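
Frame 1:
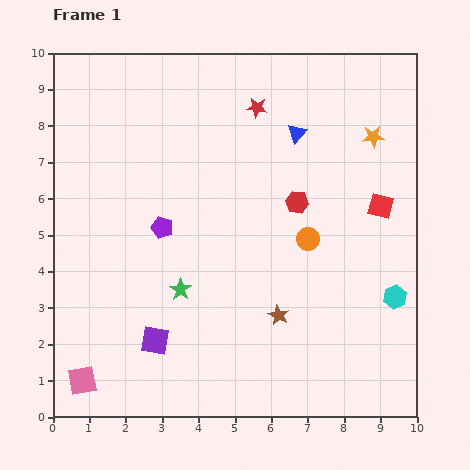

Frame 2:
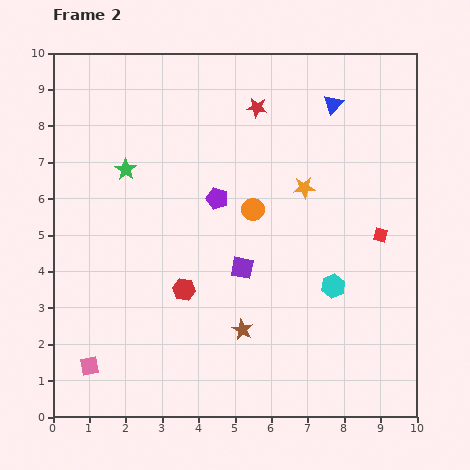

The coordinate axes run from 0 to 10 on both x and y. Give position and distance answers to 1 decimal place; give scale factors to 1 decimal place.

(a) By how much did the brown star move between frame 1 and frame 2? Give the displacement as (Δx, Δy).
(-1.0, -0.4)

The brown star was at (6.2, 2.8) in frame 1 and (5.2, 2.4) in frame 2.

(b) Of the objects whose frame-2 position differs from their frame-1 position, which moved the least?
the pink square

(moved 0.4)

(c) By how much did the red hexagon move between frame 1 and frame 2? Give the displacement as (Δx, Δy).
(-3.1, -2.4)

The red hexagon was at (6.7, 5.9) in frame 1 and (3.6, 3.5) in frame 2.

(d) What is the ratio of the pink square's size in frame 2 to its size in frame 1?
0.7×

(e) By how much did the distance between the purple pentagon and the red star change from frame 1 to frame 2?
-1.5

Distance in frame 1: 4.2. Distance in frame 2: 2.7.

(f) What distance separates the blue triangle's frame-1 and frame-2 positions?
1.3

The blue triangle moved from (6.7, 7.8) to (7.7, 8.6), a distance of √(1.0² + 0.8²) ≈ 1.3.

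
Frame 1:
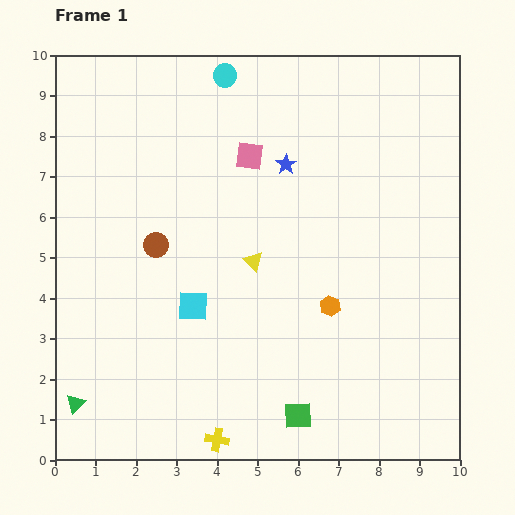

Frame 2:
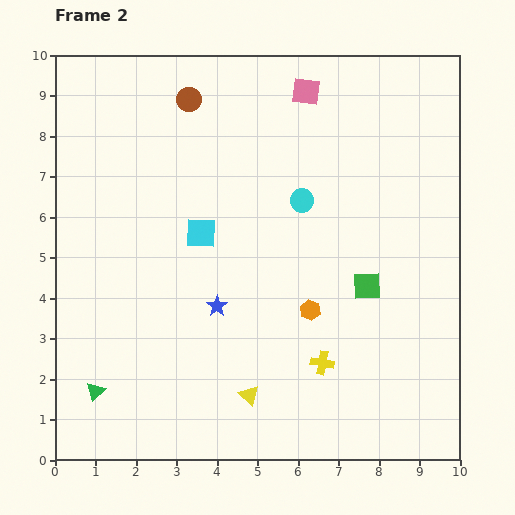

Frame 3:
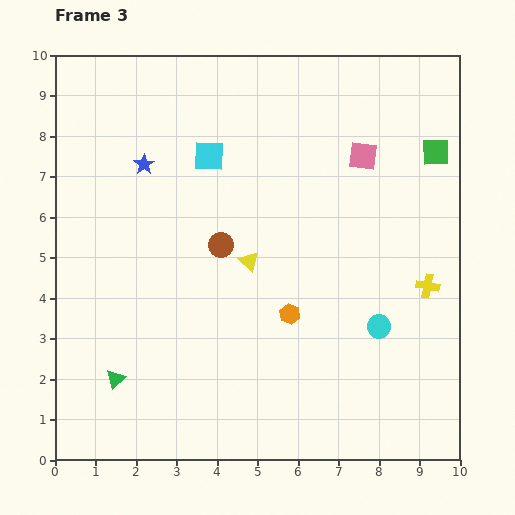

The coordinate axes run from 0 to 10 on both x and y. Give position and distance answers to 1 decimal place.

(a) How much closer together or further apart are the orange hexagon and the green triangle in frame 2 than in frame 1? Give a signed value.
-1.0

Distance in frame 1: 6.7. Distance in frame 2: 5.7.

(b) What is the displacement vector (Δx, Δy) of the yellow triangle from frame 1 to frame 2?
(-0.1, -3.3)

The yellow triangle was at (4.9, 4.9) in frame 1 and (4.8, 1.6) in frame 2.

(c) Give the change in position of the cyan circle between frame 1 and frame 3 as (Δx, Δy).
(3.8, -6.2)

The cyan circle was at (4.2, 9.5) in frame 1 and (8.0, 3.3) in frame 3.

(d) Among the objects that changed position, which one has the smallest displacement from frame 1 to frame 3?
the yellow triangle

(moved 0.1)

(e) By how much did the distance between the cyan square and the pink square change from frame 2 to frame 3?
-0.6

Distance in frame 2: 4.4. Distance in frame 3: 3.8.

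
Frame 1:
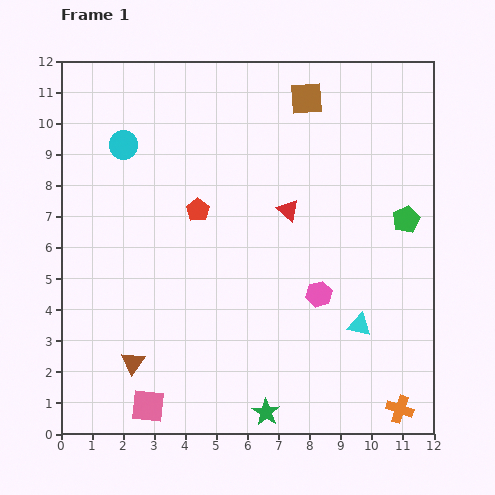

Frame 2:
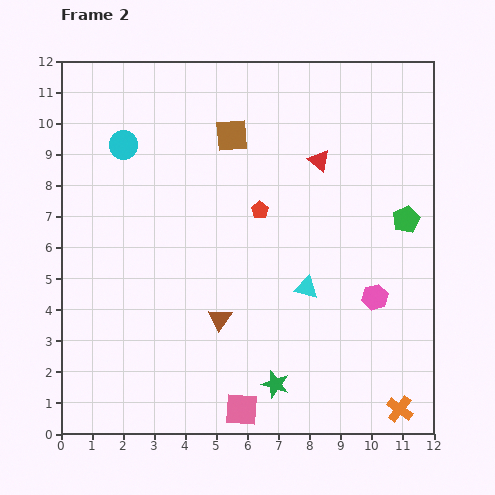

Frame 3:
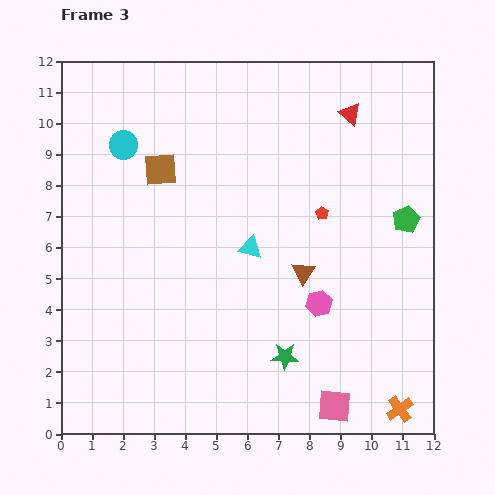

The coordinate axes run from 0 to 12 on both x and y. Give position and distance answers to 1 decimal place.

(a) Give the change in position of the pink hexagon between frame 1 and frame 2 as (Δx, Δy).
(1.8, -0.1)

The pink hexagon was at (8.3, 4.5) in frame 1 and (10.1, 4.4) in frame 2.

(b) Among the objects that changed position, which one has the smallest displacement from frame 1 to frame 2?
the green star

(moved 0.9)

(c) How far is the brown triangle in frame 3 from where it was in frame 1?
6.2

The brown triangle moved from (2.3, 2.3) to (7.8, 5.2), a distance of √(5.5² + 2.9²) ≈ 6.2.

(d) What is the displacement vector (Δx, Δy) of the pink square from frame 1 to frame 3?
(6.0, 0.0)

The pink square was at (2.8, 0.9) in frame 1 and (8.8, 0.9) in frame 3.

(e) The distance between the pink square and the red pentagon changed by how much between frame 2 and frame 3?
-0.2

Distance in frame 2: 6.4. Distance in frame 3: 6.2.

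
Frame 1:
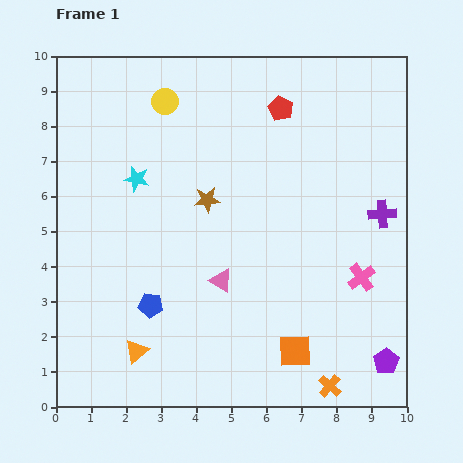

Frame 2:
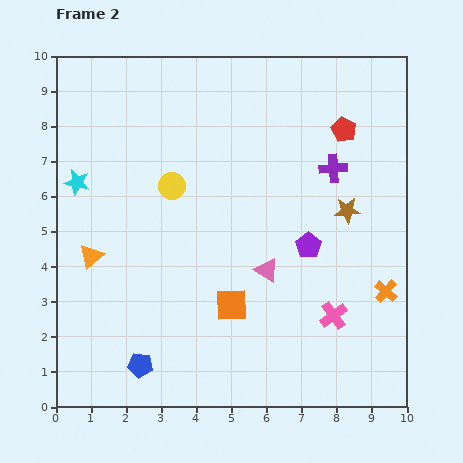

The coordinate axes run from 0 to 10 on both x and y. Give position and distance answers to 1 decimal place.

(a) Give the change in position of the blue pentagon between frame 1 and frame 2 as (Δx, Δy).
(-0.3, -1.7)

The blue pentagon was at (2.7, 2.9) in frame 1 and (2.4, 1.2) in frame 2.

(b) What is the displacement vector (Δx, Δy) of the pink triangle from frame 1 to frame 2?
(1.3, 0.3)

The pink triangle was at (4.7, 3.6) in frame 1 and (6.0, 3.9) in frame 2.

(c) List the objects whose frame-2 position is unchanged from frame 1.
none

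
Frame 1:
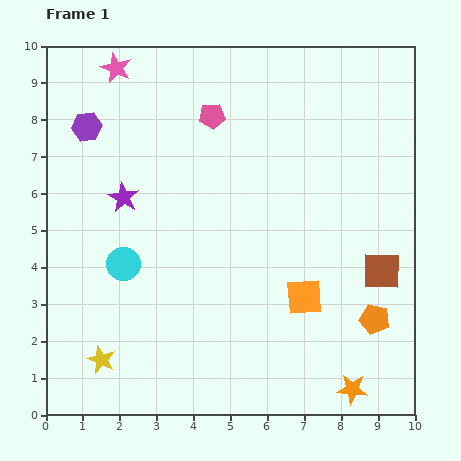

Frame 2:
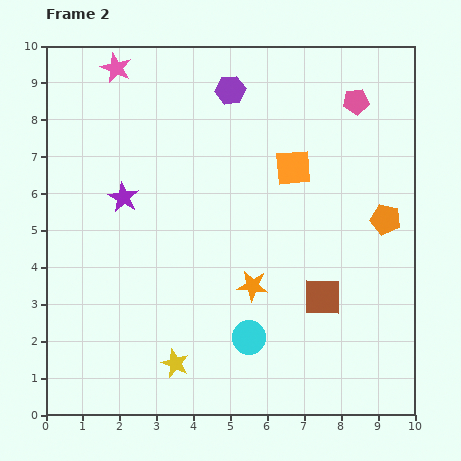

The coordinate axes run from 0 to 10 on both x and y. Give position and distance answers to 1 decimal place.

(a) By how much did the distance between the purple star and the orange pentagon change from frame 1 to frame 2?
-0.5

Distance in frame 1: 7.6. Distance in frame 2: 7.1.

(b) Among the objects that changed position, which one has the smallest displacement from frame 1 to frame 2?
the brown square

(moved 1.7)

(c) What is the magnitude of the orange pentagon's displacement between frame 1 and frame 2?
2.7

The orange pentagon moved from (8.9, 2.6) to (9.2, 5.3), a distance of √(0.3² + 2.7²) ≈ 2.7.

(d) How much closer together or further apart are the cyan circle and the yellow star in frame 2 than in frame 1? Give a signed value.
-0.6

Distance in frame 1: 2.7. Distance in frame 2: 2.1.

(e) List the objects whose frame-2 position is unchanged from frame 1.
the pink star, the purple star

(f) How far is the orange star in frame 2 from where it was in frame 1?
3.9

The orange star moved from (8.3, 0.7) to (5.6, 3.5), a distance of √(2.7² + 2.8²) ≈ 3.9.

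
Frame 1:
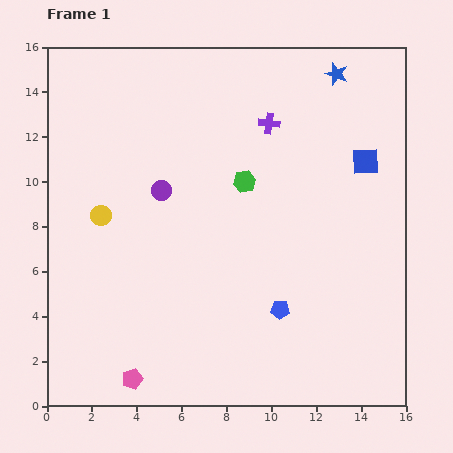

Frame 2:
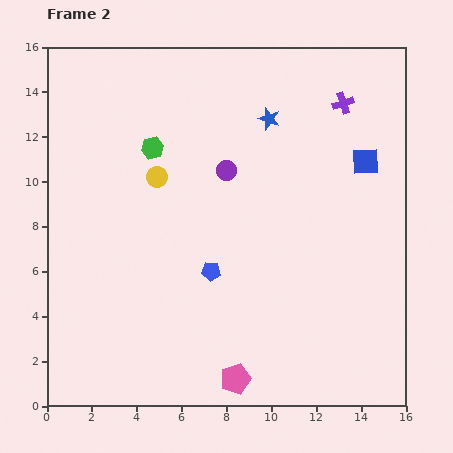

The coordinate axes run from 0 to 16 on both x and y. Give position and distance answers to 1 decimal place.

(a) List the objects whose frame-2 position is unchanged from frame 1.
the blue square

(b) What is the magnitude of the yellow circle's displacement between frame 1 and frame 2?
3.0

The yellow circle moved from (2.4, 8.5) to (4.9, 10.2), a distance of √(2.5² + 1.7²) ≈ 3.0.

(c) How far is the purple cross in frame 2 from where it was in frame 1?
3.4

The purple cross moved from (9.9, 12.6) to (13.2, 13.5), a distance of √(3.3² + 0.9²) ≈ 3.4.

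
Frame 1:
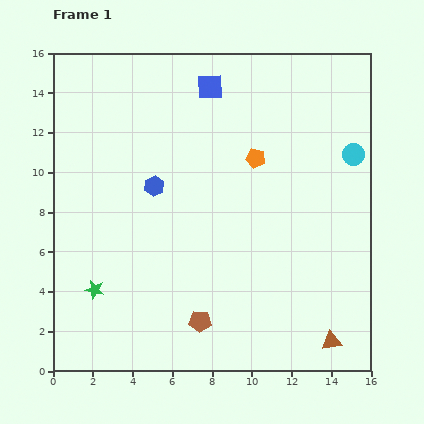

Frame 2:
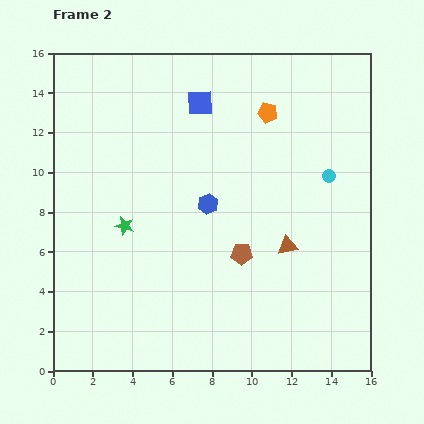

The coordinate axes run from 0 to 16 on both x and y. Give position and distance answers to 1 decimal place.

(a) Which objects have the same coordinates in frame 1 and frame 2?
none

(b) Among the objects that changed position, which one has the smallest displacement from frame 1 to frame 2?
the blue square

(moved 0.9)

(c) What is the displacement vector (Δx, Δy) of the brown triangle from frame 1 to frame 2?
(-2.2, 4.8)

The brown triangle was at (14.0, 1.5) in frame 1 and (11.8, 6.3) in frame 2.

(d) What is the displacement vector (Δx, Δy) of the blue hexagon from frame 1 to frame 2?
(2.7, -0.9)

The blue hexagon was at (5.1, 9.3) in frame 1 and (7.8, 8.4) in frame 2.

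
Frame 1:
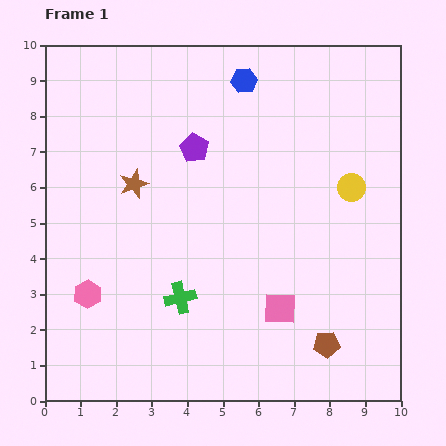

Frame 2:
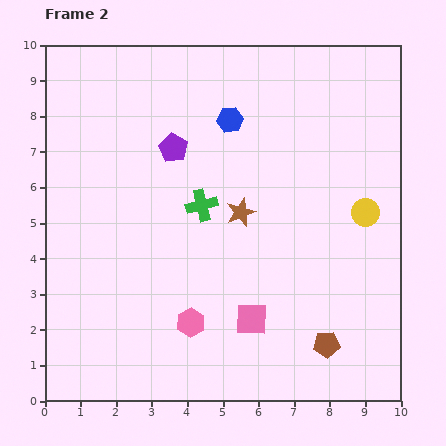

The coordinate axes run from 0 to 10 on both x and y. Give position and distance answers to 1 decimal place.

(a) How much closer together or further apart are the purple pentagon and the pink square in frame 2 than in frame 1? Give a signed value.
+0.2

Distance in frame 1: 5.1. Distance in frame 2: 5.3.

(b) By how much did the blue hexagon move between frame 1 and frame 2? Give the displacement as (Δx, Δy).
(-0.4, -1.1)

The blue hexagon was at (5.6, 9.0) in frame 1 and (5.2, 7.9) in frame 2.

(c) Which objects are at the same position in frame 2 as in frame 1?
the brown pentagon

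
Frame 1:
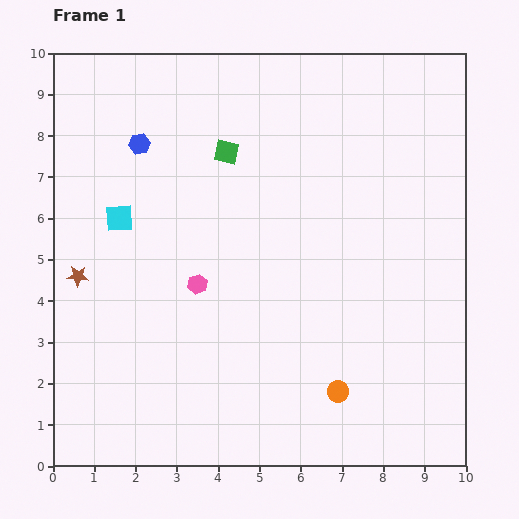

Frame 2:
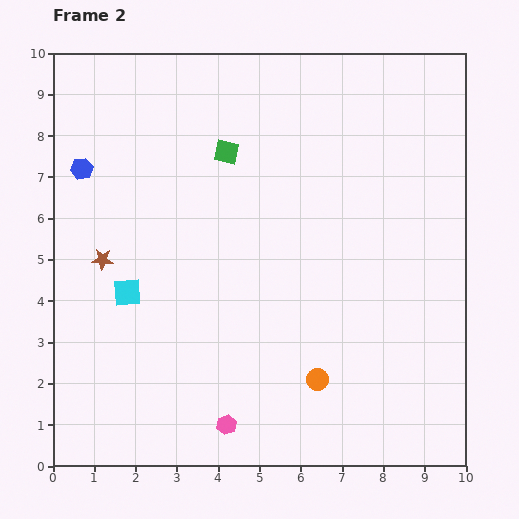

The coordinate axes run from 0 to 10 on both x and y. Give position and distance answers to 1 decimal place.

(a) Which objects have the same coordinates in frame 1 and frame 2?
the green square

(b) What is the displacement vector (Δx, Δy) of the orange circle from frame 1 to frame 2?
(-0.5, 0.3)

The orange circle was at (6.9, 1.8) in frame 1 and (6.4, 2.1) in frame 2.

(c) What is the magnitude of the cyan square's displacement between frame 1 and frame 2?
1.8

The cyan square moved from (1.6, 6.0) to (1.8, 4.2), a distance of √(0.2² + 1.8²) ≈ 1.8.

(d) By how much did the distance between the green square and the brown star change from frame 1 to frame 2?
-0.7

Distance in frame 1: 4.7. Distance in frame 2: 4.0.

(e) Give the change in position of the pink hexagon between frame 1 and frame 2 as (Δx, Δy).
(0.7, -3.4)

The pink hexagon was at (3.5, 4.4) in frame 1 and (4.2, 1.0) in frame 2.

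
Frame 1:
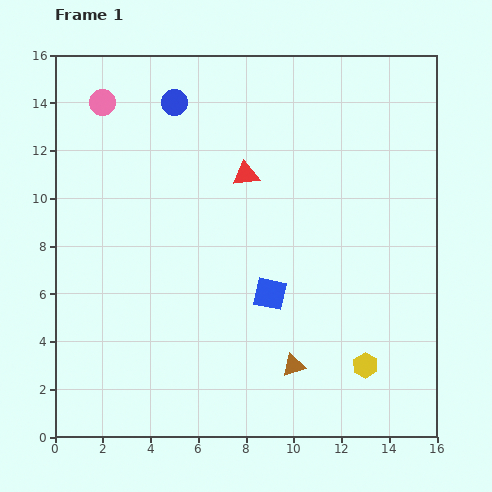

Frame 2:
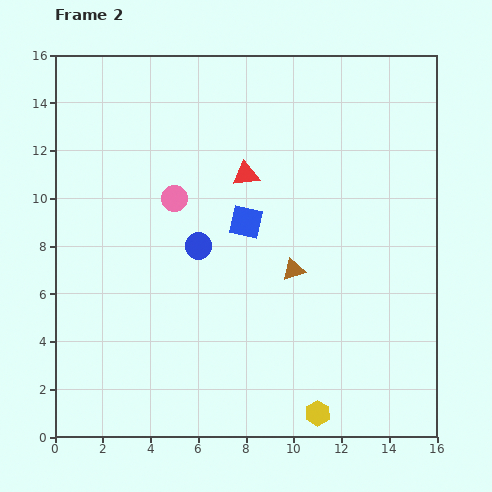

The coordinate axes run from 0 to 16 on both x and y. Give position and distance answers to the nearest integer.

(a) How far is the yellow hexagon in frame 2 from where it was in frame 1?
3

The yellow hexagon moved from (13, 3) to (11, 1), a distance of √(2² + 2²) ≈ 3.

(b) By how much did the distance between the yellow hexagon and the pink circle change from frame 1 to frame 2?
-5

Distance in frame 1: 16. Distance in frame 2: 11.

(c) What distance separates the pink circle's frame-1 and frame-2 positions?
5

The pink circle moved from (2, 14) to (5, 10), a distance of √(3² + 4²) ≈ 5.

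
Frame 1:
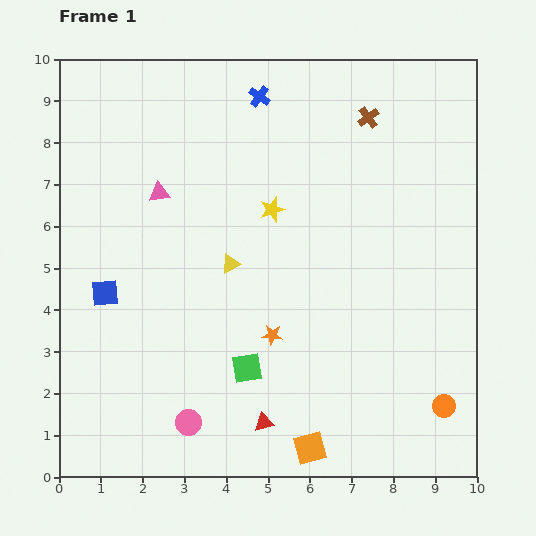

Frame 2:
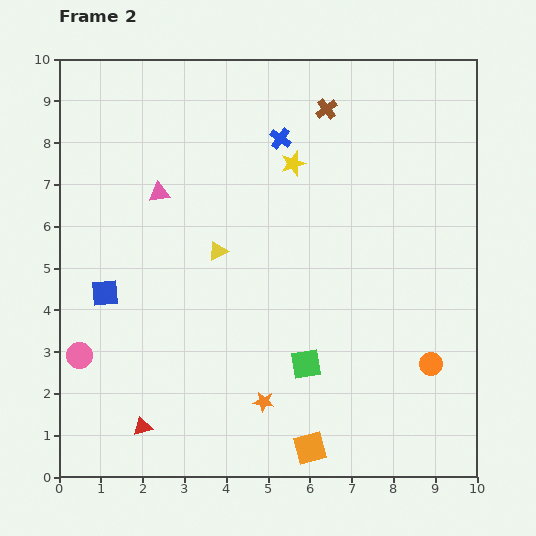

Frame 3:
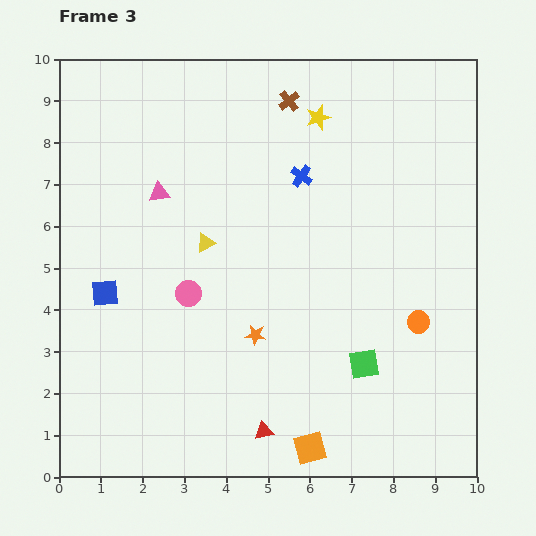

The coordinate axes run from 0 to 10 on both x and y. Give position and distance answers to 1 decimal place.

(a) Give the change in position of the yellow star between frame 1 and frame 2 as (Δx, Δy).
(0.5, 1.1)

The yellow star was at (5.1, 6.4) in frame 1 and (5.6, 7.5) in frame 2.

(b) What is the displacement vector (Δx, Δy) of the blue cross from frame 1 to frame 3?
(1.0, -1.9)

The blue cross was at (4.8, 9.1) in frame 1 and (5.8, 7.2) in frame 3.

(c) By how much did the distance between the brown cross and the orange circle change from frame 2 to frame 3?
-0.5

Distance in frame 2: 6.6. Distance in frame 3: 6.1.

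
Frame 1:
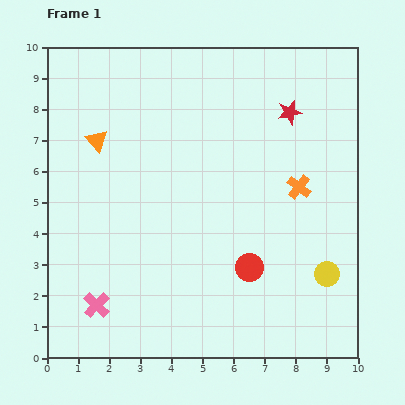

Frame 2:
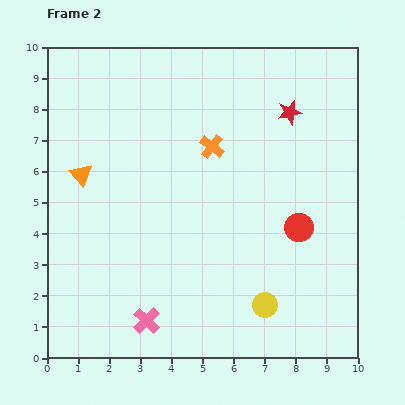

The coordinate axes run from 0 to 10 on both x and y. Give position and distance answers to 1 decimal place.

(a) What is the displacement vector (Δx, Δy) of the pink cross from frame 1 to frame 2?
(1.6, -0.5)

The pink cross was at (1.6, 1.7) in frame 1 and (3.2, 1.2) in frame 2.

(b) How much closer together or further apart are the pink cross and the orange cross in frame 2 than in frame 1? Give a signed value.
-1.5

Distance in frame 1: 7.5. Distance in frame 2: 6.0.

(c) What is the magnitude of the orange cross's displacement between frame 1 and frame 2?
3.1

The orange cross moved from (8.1, 5.5) to (5.3, 6.8), a distance of √(2.8² + 1.3²) ≈ 3.1.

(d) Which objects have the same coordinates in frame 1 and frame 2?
the red star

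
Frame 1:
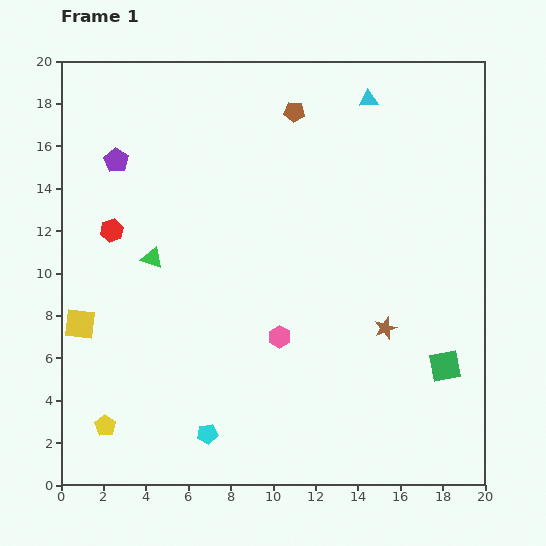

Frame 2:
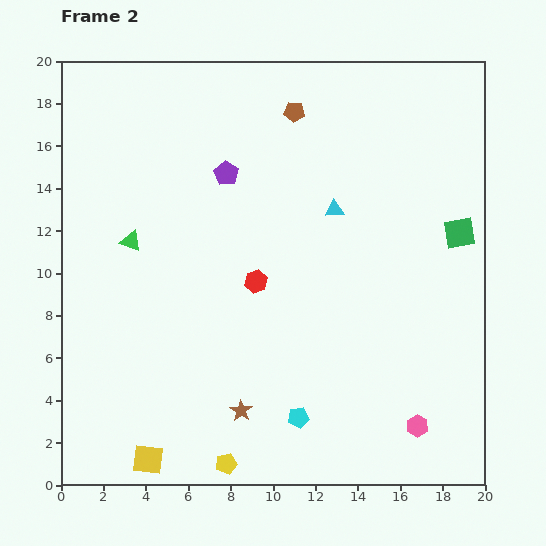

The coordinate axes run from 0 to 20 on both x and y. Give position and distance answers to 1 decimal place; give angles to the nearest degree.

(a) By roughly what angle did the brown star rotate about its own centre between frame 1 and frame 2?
18° counter-clockwise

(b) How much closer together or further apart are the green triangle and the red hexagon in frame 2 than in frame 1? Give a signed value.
+3.9

Distance in frame 1: 2.3. Distance in frame 2: 6.2.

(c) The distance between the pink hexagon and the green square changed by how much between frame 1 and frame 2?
+1.4

Distance in frame 1: 7.9. Distance in frame 2: 9.3.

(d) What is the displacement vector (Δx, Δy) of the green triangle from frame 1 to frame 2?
(-1.0, 0.8)

The green triangle was at (4.3, 10.7) in frame 1 and (3.3, 11.5) in frame 2.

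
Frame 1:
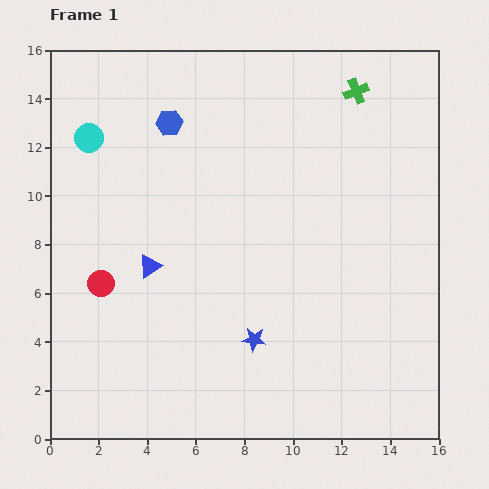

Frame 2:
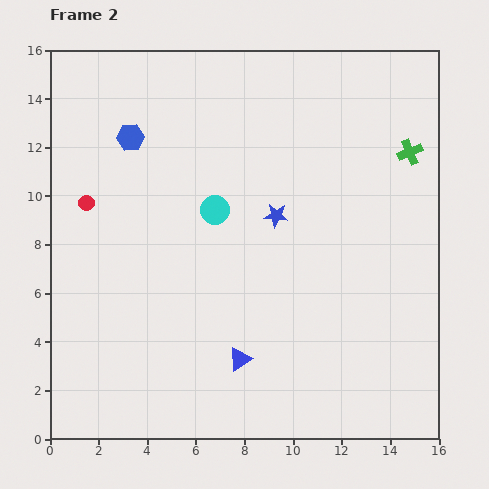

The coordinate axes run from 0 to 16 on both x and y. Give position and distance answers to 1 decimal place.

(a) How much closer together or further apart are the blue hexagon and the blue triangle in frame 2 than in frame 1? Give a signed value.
+4.2

Distance in frame 1: 6.0. Distance in frame 2: 10.2.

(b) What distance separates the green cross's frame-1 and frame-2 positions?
3.3

The green cross moved from (12.6, 14.3) to (14.8, 11.8), a distance of √(2.2² + 2.5²) ≈ 3.3.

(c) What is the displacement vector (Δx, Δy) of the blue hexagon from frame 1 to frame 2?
(-1.6, -0.6)

The blue hexagon was at (4.9, 13.0) in frame 1 and (3.3, 12.4) in frame 2.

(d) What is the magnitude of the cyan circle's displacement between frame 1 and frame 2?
6.0

The cyan circle moved from (1.6, 12.4) to (6.8, 9.4), a distance of √(5.2² + 3.0²) ≈ 6.0.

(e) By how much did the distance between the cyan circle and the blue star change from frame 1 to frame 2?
-8.2

Distance in frame 1: 10.7. Distance in frame 2: 2.5.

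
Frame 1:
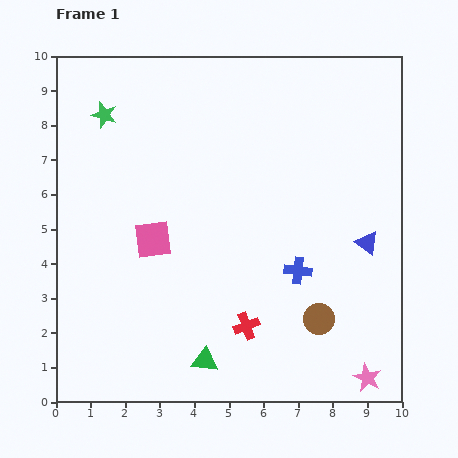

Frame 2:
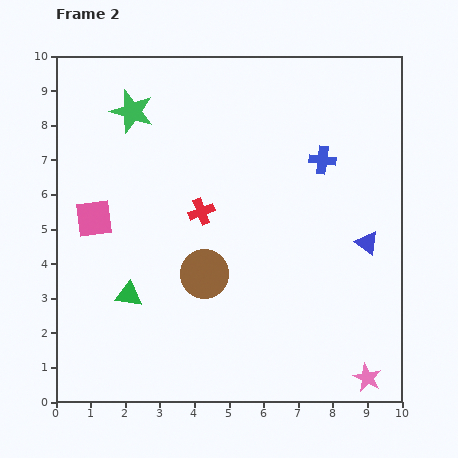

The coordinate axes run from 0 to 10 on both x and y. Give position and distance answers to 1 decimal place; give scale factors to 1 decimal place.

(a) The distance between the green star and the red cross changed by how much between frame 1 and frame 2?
-3.8

Distance in frame 1: 7.3. Distance in frame 2: 3.5.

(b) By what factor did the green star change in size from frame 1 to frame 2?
1.7×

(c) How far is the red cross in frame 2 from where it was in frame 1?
3.5

The red cross moved from (5.5, 2.2) to (4.2, 5.5), a distance of √(1.3² + 3.3²) ≈ 3.5.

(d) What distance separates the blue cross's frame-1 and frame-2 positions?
3.3

The blue cross moved from (7.0, 3.8) to (7.7, 7.0), a distance of √(0.7² + 3.2²) ≈ 3.3.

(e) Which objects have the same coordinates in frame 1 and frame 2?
the blue triangle, the pink star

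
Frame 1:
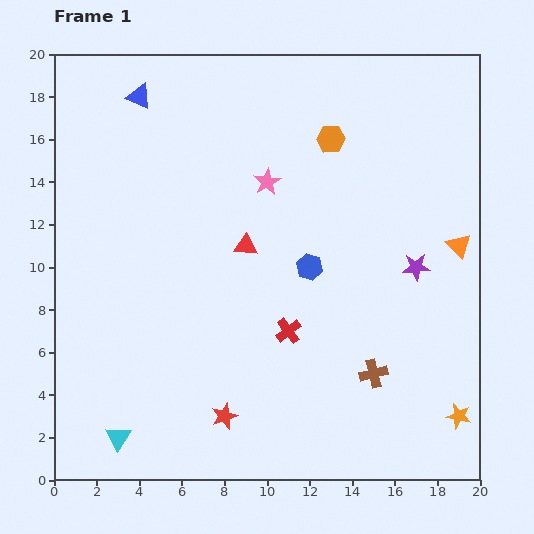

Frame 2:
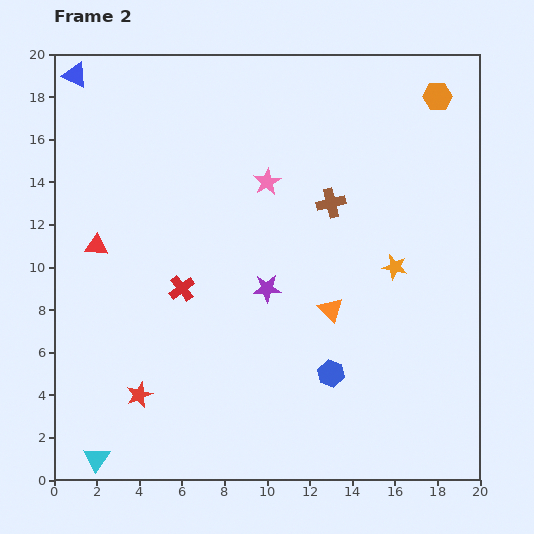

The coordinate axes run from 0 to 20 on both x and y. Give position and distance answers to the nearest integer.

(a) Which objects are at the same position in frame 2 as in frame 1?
the pink star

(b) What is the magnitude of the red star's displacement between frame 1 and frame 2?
4

The red star moved from (8, 3) to (4, 4), a distance of √(4² + 1²) ≈ 4.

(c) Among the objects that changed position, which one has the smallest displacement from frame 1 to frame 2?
the cyan triangle

(moved 1)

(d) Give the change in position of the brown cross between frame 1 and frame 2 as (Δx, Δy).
(-2, 8)

The brown cross was at (15, 5) in frame 1 and (13, 13) in frame 2.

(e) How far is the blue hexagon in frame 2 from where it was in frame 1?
5

The blue hexagon moved from (12, 10) to (13, 5), a distance of √(1² + 5²) ≈ 5.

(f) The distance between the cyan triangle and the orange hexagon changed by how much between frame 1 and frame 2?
+6

Distance in frame 1: 17. Distance in frame 2: 23.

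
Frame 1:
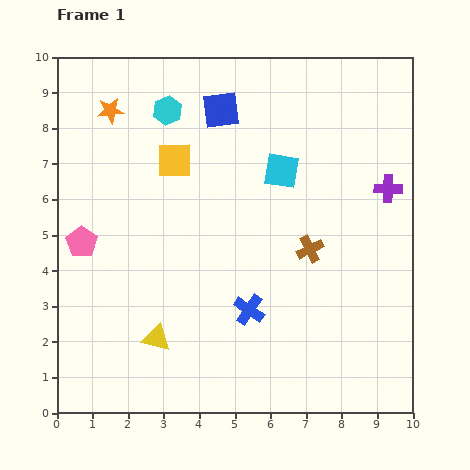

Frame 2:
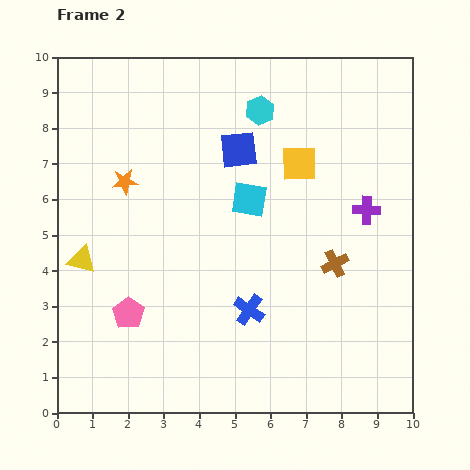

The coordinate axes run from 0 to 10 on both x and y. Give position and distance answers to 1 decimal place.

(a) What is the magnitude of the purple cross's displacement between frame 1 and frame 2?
0.8

The purple cross moved from (9.3, 6.3) to (8.7, 5.7), a distance of √(0.6² + 0.6²) ≈ 0.8.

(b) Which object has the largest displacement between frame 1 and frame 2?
the yellow square

(moved 3.5; next 3.0)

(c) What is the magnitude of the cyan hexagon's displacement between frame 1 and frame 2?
2.6

The cyan hexagon moved from (3.1, 8.5) to (5.7, 8.5), a distance of √(2.6² + 0.0²) ≈ 2.6.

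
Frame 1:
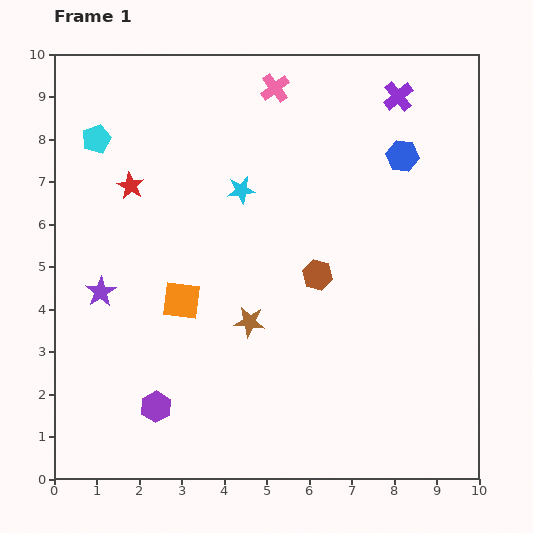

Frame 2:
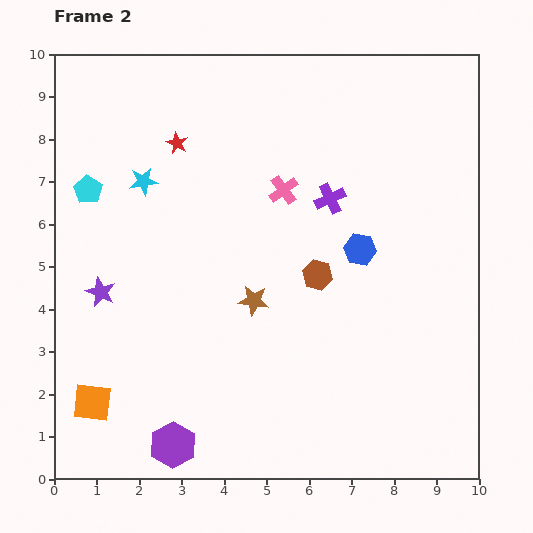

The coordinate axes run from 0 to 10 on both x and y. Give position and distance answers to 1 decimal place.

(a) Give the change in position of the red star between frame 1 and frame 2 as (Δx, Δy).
(1.1, 1.0)

The red star was at (1.8, 6.9) in frame 1 and (2.9, 7.9) in frame 2.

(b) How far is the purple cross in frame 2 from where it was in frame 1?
2.9

The purple cross moved from (8.1, 9.0) to (6.5, 6.6), a distance of √(1.6² + 2.4²) ≈ 2.9.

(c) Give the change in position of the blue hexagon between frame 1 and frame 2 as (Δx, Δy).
(-1.0, -2.2)

The blue hexagon was at (8.2, 7.6) in frame 1 and (7.2, 5.4) in frame 2.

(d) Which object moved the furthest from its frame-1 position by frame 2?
the orange square

(moved 3.2; next 2.9)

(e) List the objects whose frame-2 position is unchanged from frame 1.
the brown hexagon, the purple star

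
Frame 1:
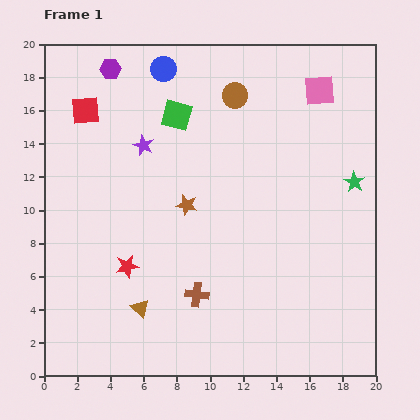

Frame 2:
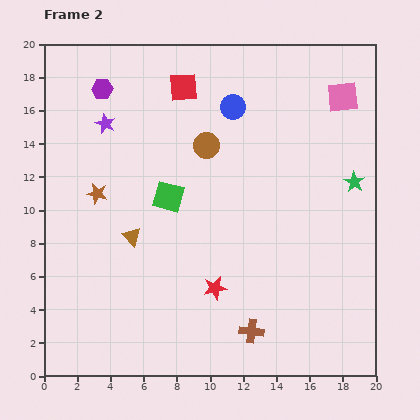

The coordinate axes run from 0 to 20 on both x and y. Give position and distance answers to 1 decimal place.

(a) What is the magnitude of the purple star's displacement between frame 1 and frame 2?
2.6

The purple star moved from (6.0, 13.9) to (3.7, 15.2), a distance of √(2.3² + 1.3²) ≈ 2.6.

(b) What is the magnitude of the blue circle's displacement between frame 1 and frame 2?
4.8

The blue circle moved from (7.2, 18.5) to (11.4, 16.2), a distance of √(4.2² + 2.3²) ≈ 4.8.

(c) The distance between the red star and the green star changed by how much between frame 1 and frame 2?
-4.0

Distance in frame 1: 14.6. Distance in frame 2: 10.6.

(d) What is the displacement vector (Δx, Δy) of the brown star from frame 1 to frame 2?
(-5.4, 0.7)

The brown star was at (8.6, 10.3) in frame 1 and (3.2, 11.0) in frame 2.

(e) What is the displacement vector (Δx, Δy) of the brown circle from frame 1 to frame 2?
(-1.7, -3.0)

The brown circle was at (11.5, 16.9) in frame 1 and (9.8, 13.9) in frame 2.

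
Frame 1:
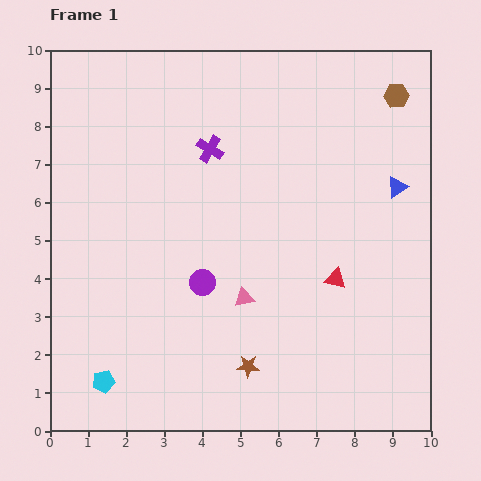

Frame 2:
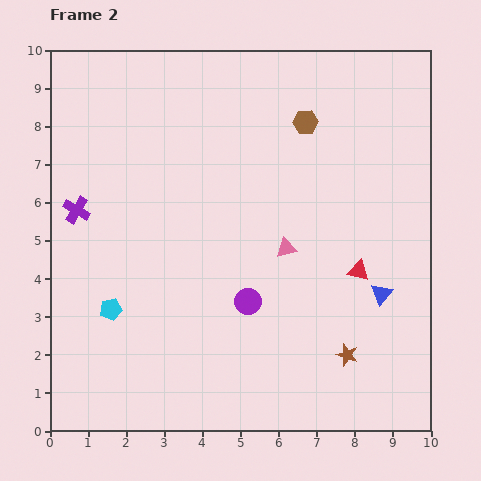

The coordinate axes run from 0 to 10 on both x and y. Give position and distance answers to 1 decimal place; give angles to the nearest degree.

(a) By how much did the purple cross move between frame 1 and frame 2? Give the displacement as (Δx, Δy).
(-3.5, -1.6)

The purple cross was at (4.2, 7.4) in frame 1 and (0.7, 5.8) in frame 2.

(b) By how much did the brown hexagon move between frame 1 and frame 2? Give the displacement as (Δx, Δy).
(-2.4, -0.7)

The brown hexagon was at (9.1, 8.8) in frame 1 and (6.7, 8.1) in frame 2.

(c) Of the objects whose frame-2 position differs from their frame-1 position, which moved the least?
the red triangle

(moved 0.6)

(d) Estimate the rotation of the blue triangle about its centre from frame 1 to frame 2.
18° counter-clockwise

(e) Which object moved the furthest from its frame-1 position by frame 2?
the purple cross

(moved 3.8; next 2.8)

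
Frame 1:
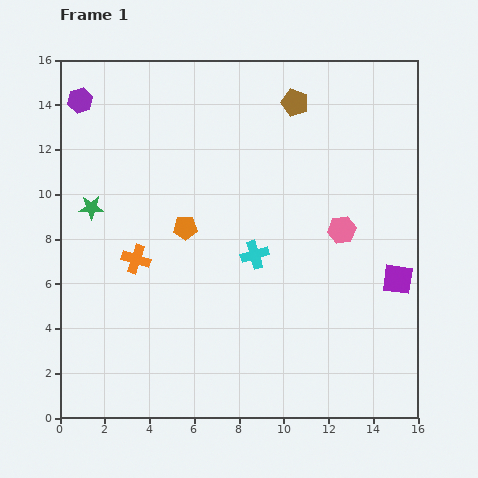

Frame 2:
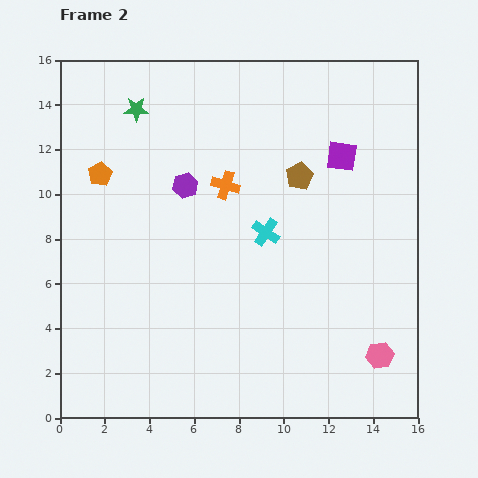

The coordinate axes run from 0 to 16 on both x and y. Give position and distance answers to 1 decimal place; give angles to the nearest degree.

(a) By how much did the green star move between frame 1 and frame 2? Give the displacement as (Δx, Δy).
(2.0, 4.4)

The green star was at (1.4, 9.4) in frame 1 and (3.4, 13.8) in frame 2.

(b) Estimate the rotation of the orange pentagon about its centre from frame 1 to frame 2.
29° counter-clockwise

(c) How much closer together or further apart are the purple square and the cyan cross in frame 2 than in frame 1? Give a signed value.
-1.7

Distance in frame 1: 6.5. Distance in frame 2: 4.8.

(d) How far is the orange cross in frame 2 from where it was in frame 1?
5.2

The orange cross moved from (3.4, 7.1) to (7.4, 10.4), a distance of √(4.0² + 3.3²) ≈ 5.2.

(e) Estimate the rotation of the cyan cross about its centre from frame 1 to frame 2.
40° counter-clockwise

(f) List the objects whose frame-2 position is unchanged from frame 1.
none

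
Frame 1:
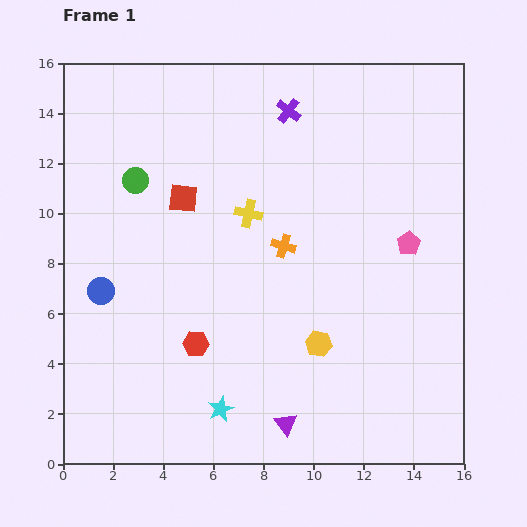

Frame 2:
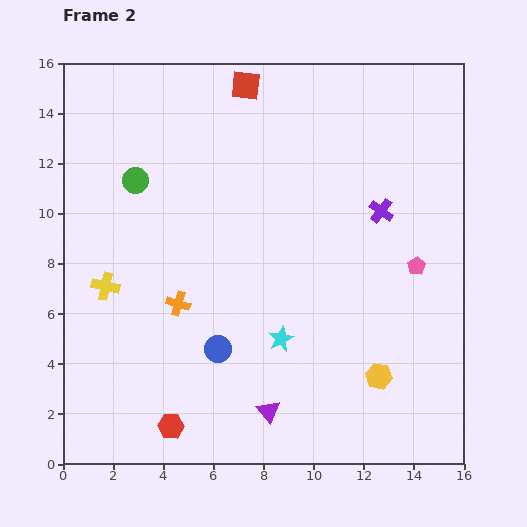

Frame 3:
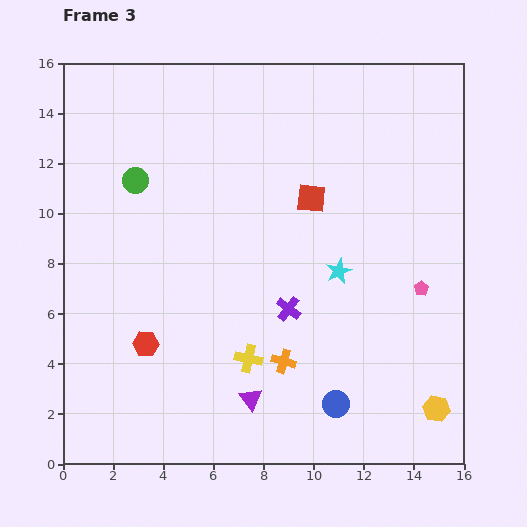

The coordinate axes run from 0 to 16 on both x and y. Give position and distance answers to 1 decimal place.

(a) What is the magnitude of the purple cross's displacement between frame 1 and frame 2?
5.4

The purple cross moved from (9.0, 14.1) to (12.7, 10.1), a distance of √(3.7² + 4.0²) ≈ 5.4.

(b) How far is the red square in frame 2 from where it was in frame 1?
5.1

The red square moved from (4.8, 10.6) to (7.3, 15.1), a distance of √(2.5² + 4.5²) ≈ 5.1.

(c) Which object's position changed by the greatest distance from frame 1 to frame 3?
the blue circle

(moved 10.4; next 7.9)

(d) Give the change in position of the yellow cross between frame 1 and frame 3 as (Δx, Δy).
(0.0, -5.8)

The yellow cross was at (7.4, 10.0) in frame 1 and (7.4, 4.2) in frame 3.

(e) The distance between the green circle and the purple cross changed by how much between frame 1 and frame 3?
+1.3

Distance in frame 1: 6.7. Distance in frame 3: 8.0.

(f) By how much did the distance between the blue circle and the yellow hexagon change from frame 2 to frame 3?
-2.5

Distance in frame 2: 6.5. Distance in frame 3: 4.0.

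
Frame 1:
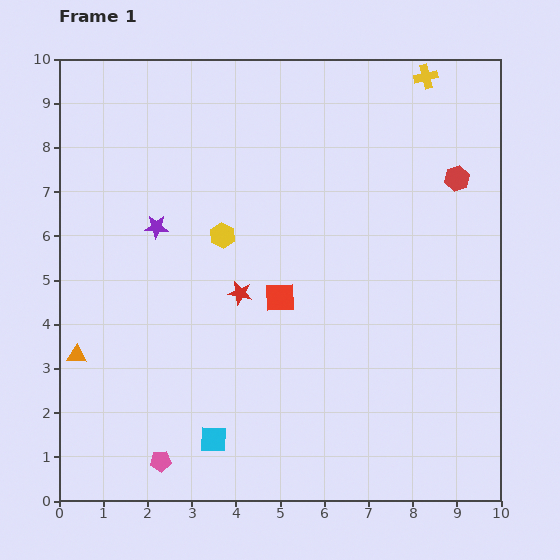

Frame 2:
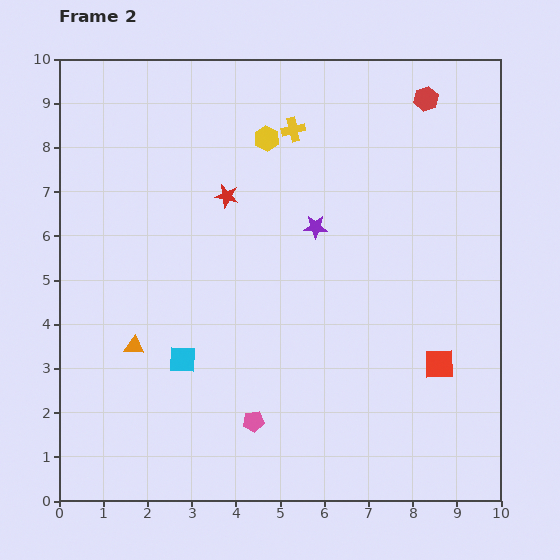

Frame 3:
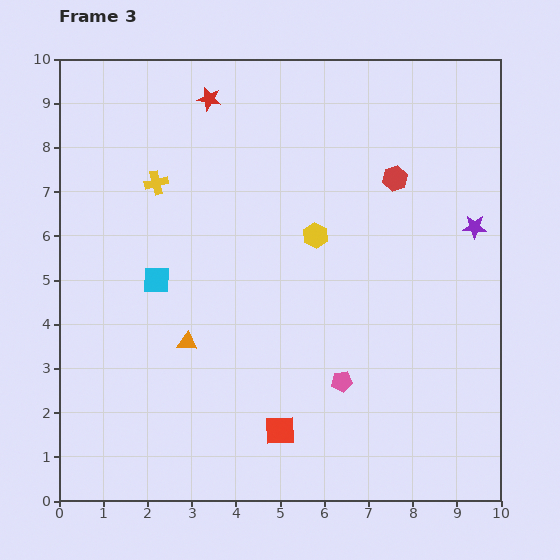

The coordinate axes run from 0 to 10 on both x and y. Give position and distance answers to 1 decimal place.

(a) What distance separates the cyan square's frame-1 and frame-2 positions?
1.9

The cyan square moved from (3.5, 1.4) to (2.8, 3.2), a distance of √(0.7² + 1.8²) ≈ 1.9.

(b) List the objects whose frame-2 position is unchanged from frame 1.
none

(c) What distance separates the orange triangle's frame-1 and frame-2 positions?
1.3

The orange triangle moved from (0.4, 3.3) to (1.7, 3.5), a distance of √(1.3² + 0.2²) ≈ 1.3.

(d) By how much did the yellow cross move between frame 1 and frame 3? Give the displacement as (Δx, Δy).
(-6.1, -2.4)

The yellow cross was at (8.3, 9.6) in frame 1 and (2.2, 7.2) in frame 3.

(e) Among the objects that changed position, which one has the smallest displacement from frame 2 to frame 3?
the orange triangle

(moved 1.2)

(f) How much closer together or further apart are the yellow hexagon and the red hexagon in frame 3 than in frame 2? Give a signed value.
-1.5

Distance in frame 2: 3.7. Distance in frame 3: 2.2.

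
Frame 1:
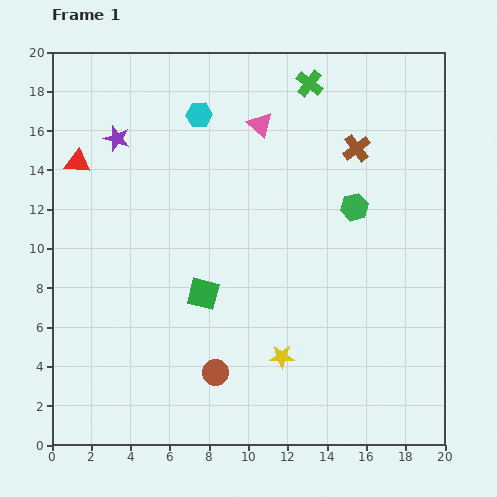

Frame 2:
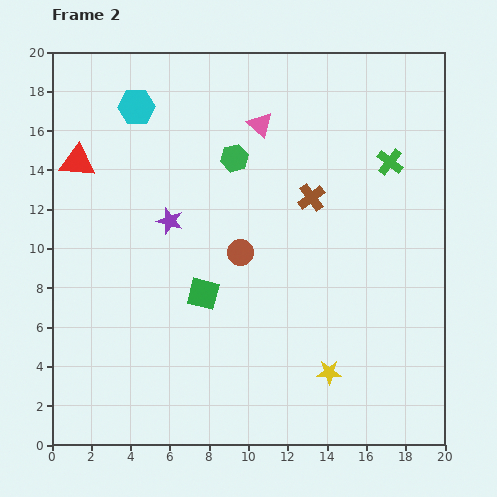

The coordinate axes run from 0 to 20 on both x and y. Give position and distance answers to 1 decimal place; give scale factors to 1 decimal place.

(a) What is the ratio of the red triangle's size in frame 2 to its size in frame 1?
1.4×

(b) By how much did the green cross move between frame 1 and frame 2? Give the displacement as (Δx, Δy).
(4.1, -4.0)

The green cross was at (13.1, 18.4) in frame 1 and (17.2, 14.4) in frame 2.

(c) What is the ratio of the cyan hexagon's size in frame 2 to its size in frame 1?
1.4×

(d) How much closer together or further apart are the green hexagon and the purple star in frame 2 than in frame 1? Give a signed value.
-8.0

Distance in frame 1: 12.6. Distance in frame 2: 4.6.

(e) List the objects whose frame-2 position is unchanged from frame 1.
the pink triangle, the red triangle, the green square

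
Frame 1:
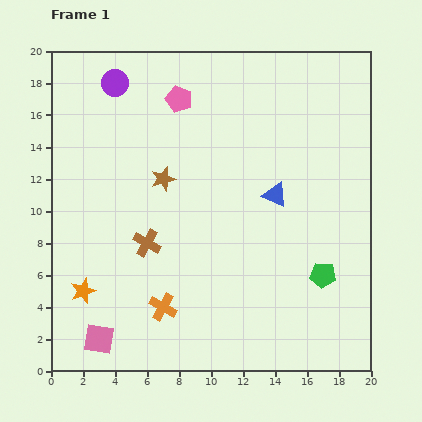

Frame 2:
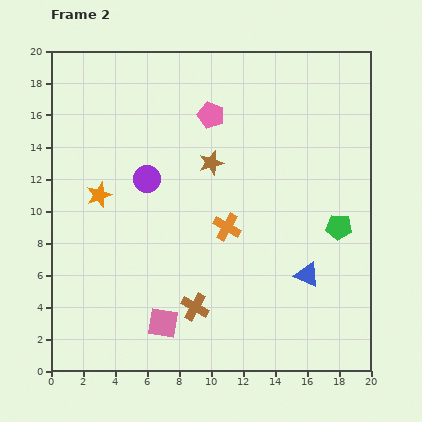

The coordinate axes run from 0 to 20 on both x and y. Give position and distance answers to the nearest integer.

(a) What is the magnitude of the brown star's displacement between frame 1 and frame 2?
3

The brown star moved from (7, 12) to (10, 13), a distance of √(3² + 1²) ≈ 3.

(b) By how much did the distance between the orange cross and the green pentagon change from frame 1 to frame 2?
-3

Distance in frame 1: 10. Distance in frame 2: 7.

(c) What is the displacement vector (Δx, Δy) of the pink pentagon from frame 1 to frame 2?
(2, -1)

The pink pentagon was at (8, 17) in frame 1 and (10, 16) in frame 2.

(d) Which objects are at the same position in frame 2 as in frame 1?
none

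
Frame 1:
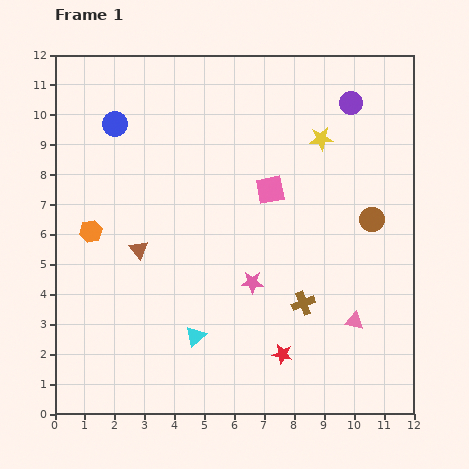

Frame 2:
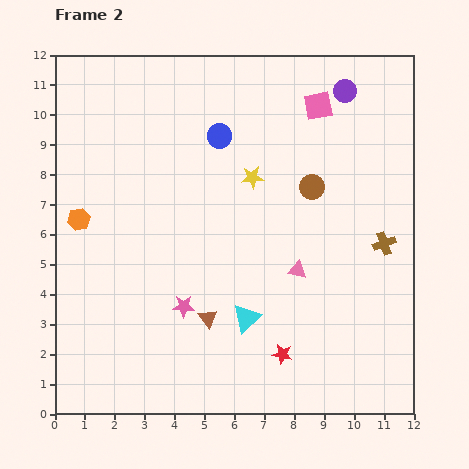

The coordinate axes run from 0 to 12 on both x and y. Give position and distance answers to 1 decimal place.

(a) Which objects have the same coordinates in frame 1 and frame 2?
the red star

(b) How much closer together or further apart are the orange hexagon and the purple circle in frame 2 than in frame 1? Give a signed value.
+0.2

Distance in frame 1: 9.7. Distance in frame 2: 9.9.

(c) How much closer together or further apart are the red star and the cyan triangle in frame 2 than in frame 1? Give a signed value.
-1.3

Distance in frame 1: 3.0. Distance in frame 2: 1.7.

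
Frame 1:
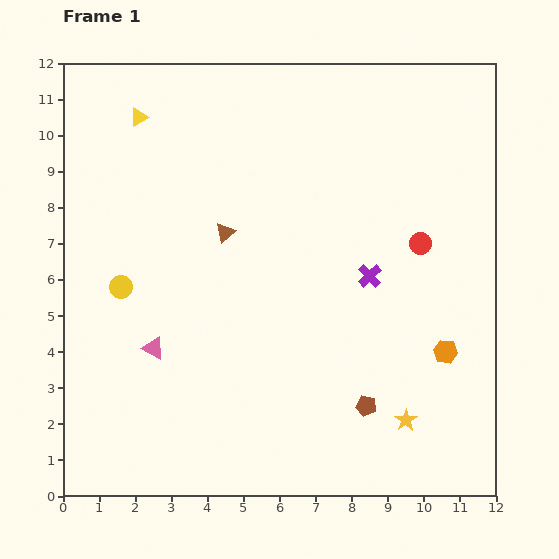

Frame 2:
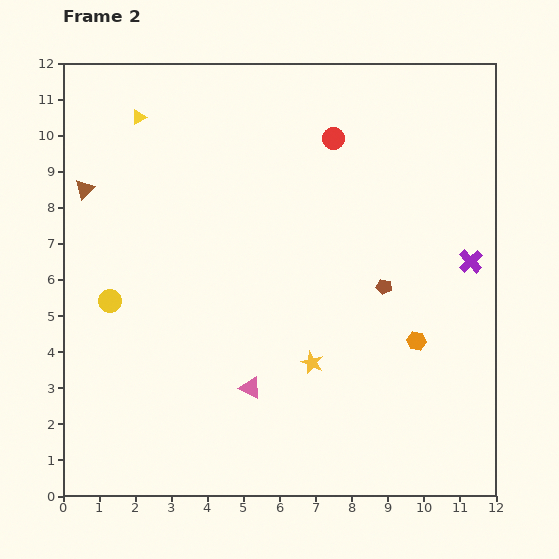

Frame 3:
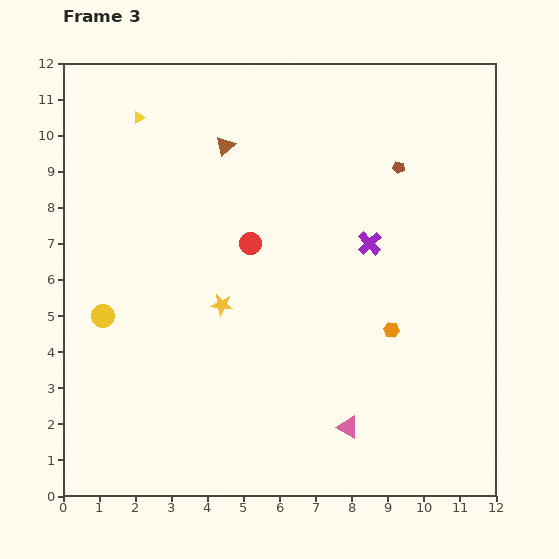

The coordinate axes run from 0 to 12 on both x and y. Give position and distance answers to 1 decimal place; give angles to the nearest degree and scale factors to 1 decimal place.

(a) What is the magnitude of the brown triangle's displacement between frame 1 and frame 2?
4.1

The brown triangle moved from (4.5, 7.3) to (0.6, 8.5), a distance of √(3.9² + 1.2²) ≈ 4.1.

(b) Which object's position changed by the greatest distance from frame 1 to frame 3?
the brown pentagon

(moved 6.7; next 6.0)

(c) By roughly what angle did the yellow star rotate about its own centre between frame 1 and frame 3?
30° counter-clockwise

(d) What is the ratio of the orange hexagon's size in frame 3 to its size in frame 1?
0.6×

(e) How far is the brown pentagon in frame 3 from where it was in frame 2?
3.3

The brown pentagon moved from (8.9, 5.8) to (9.3, 9.1), a distance of √(0.4² + 3.3²) ≈ 3.3.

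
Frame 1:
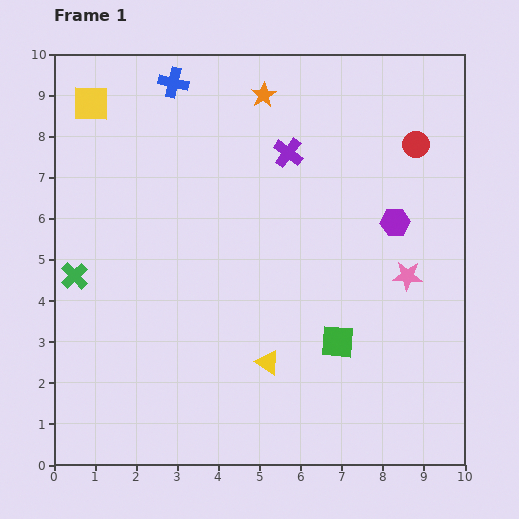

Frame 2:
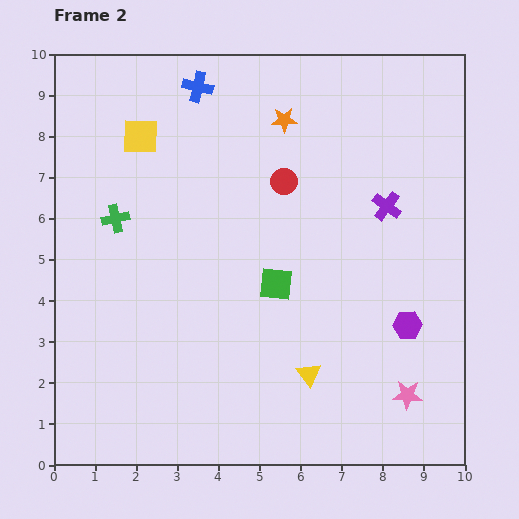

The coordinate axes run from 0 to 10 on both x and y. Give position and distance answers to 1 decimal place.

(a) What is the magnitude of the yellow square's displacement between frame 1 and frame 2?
1.4

The yellow square moved from (0.9, 8.8) to (2.1, 8.0), a distance of √(1.2² + 0.8²) ≈ 1.4.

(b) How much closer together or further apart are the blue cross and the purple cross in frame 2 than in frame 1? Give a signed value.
+2.1

Distance in frame 1: 3.3. Distance in frame 2: 5.4.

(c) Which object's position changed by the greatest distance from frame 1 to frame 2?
the red circle

(moved 3.3; next 2.9)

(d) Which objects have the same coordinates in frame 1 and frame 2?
none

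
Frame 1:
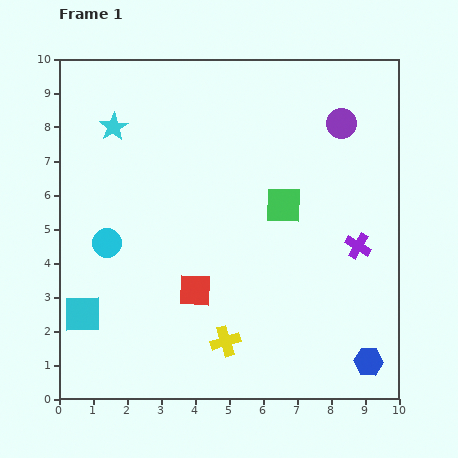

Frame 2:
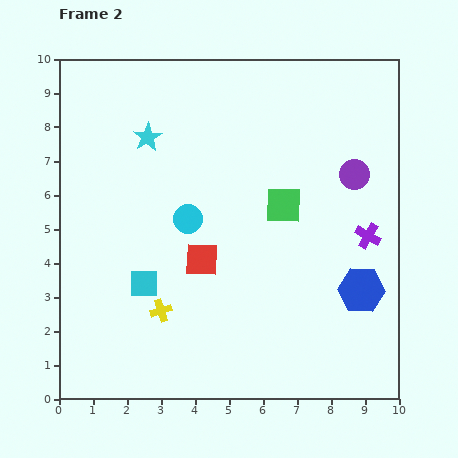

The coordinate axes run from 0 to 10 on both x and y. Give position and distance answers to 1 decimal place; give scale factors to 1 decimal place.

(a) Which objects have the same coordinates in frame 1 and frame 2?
the green square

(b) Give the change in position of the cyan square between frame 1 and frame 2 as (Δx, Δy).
(1.8, 0.9)

The cyan square was at (0.7, 2.5) in frame 1 and (2.5, 3.4) in frame 2.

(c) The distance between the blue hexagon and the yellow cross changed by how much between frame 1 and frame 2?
+1.7

Distance in frame 1: 4.2. Distance in frame 2: 5.9.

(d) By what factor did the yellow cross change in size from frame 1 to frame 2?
0.7×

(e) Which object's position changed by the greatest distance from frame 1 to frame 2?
the cyan circle

(moved 2.5; next 2.1)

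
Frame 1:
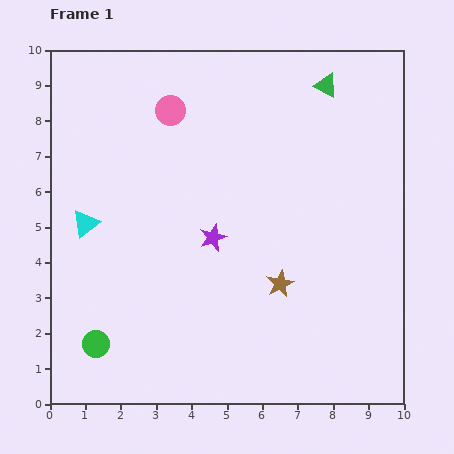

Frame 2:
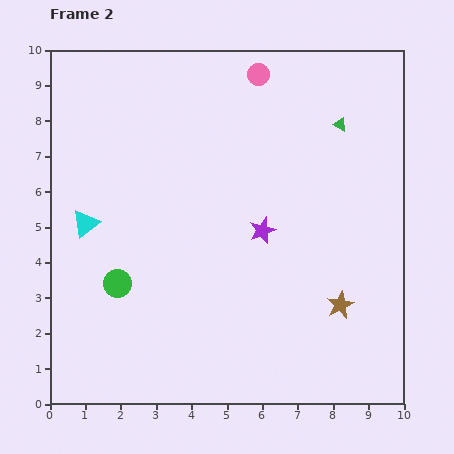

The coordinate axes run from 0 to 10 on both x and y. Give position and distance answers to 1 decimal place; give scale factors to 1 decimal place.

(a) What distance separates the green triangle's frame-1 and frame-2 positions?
1.2

The green triangle moved from (7.8, 9.0) to (8.2, 7.9), a distance of √(0.4² + 1.1²) ≈ 1.2.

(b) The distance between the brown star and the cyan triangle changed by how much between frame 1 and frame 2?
+1.8

Distance in frame 1: 5.8. Distance in frame 2: 7.6.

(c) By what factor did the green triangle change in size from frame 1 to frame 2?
0.6×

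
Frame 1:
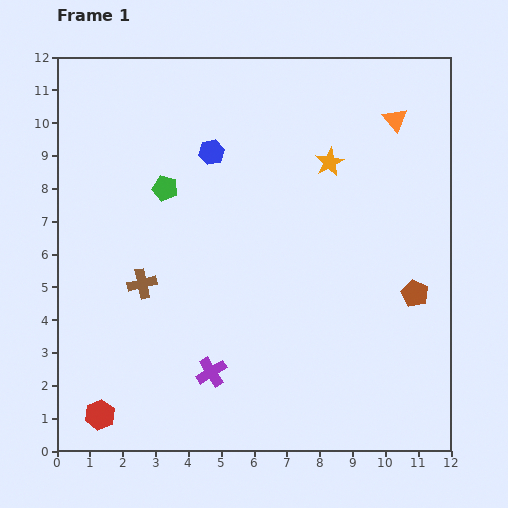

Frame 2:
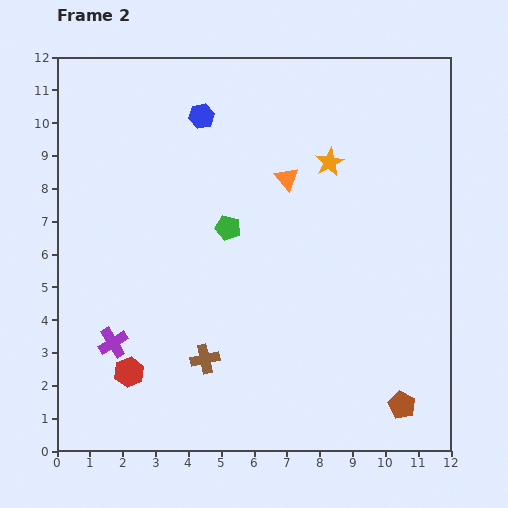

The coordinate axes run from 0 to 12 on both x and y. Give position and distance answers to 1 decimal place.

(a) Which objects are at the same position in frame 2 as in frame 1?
the orange star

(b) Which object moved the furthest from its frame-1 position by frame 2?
the orange triangle

(moved 3.8; next 3.4)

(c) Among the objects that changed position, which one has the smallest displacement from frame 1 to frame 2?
the blue hexagon

(moved 1.1)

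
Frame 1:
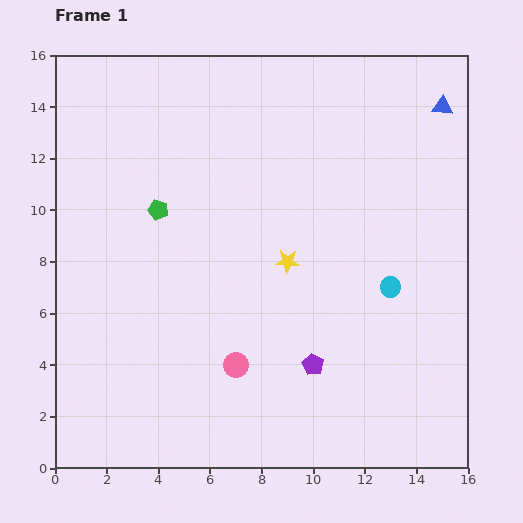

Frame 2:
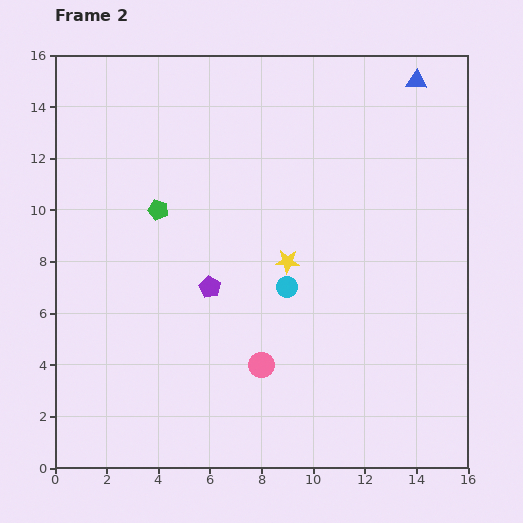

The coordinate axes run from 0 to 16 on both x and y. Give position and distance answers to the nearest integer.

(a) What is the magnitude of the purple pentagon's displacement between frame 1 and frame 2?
5

The purple pentagon moved from (10, 4) to (6, 7), a distance of √(4² + 3²) ≈ 5.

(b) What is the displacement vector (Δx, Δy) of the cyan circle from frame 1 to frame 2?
(-4, 0)

The cyan circle was at (13, 7) in frame 1 and (9, 7) in frame 2.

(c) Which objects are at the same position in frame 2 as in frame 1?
the green pentagon, the yellow star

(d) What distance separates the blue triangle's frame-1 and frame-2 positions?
1

The blue triangle moved from (15, 14) to (14, 15), a distance of √(1² + 1²) ≈ 1.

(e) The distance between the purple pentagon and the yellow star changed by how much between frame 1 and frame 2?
-1

Distance in frame 1: 4. Distance in frame 2: 3.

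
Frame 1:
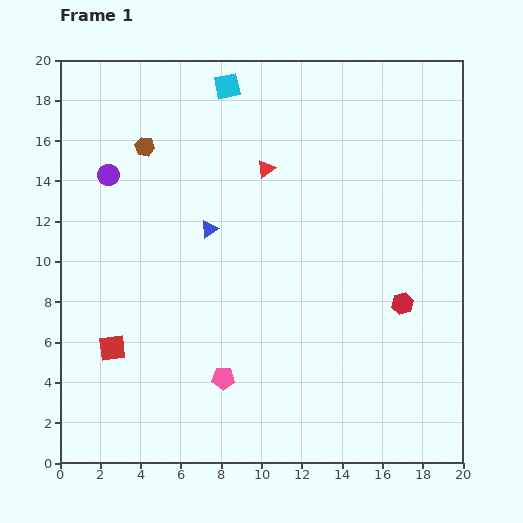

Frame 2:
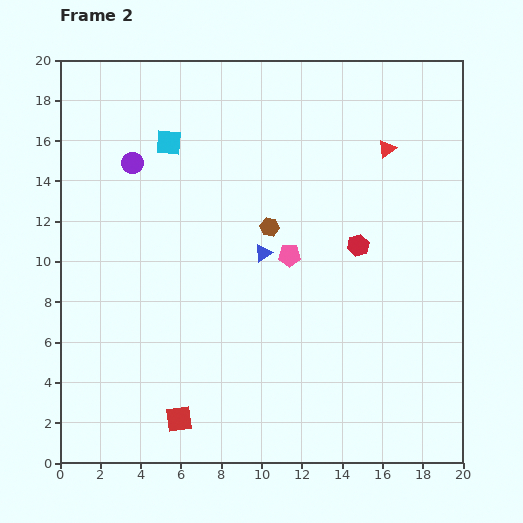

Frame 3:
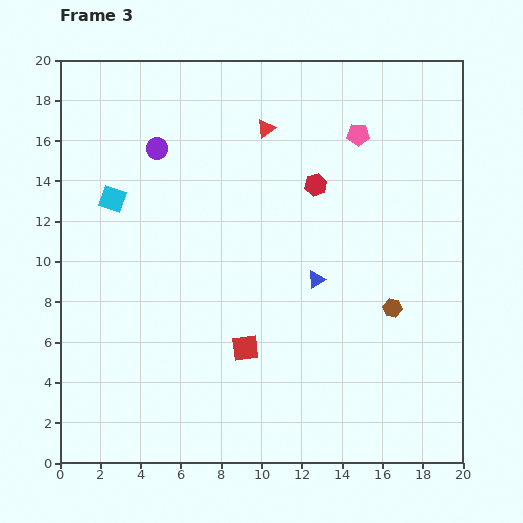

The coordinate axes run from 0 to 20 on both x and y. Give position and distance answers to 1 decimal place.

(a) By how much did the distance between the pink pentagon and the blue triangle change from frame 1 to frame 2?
-6.1

Distance in frame 1: 7.4. Distance in frame 2: 1.3.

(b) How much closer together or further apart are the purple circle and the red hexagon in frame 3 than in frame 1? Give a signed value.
-7.8

Distance in frame 1: 15.9. Distance in frame 3: 8.1.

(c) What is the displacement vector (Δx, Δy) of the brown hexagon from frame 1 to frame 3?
(12.3, -8.0)

The brown hexagon was at (4.2, 15.7) in frame 1 and (16.5, 7.7) in frame 3.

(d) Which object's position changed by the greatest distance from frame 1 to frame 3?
the brown hexagon

(moved 14.7; next 13.8)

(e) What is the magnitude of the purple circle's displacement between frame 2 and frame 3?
1.4

The purple circle moved from (3.6, 14.9) to (4.8, 15.6), a distance of √(1.2² + 0.7²) ≈ 1.4.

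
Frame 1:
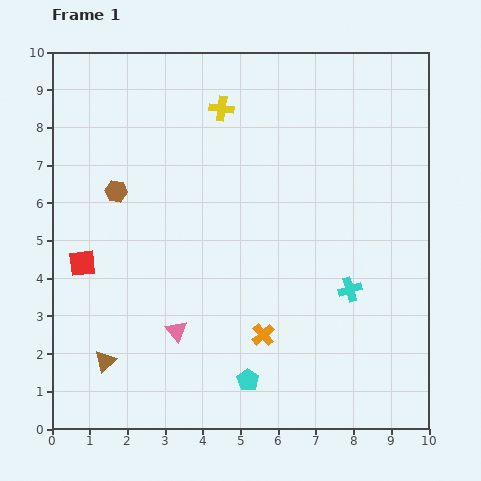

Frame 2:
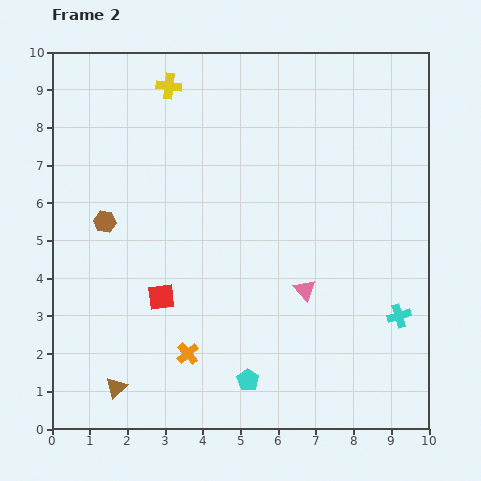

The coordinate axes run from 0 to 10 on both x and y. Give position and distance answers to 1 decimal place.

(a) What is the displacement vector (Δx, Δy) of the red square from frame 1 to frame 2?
(2.1, -0.9)

The red square was at (0.8, 4.4) in frame 1 and (2.9, 3.5) in frame 2.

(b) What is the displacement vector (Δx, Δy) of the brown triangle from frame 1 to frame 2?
(0.3, -0.7)

The brown triangle was at (1.4, 1.8) in frame 1 and (1.7, 1.1) in frame 2.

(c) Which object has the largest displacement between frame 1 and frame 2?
the pink triangle

(moved 3.6; next 2.3)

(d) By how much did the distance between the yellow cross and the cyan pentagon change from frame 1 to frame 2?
+0.9

Distance in frame 1: 7.2. Distance in frame 2: 8.1.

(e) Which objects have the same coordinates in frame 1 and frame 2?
the cyan pentagon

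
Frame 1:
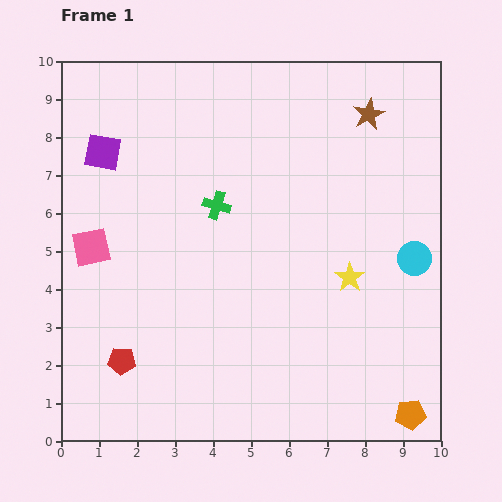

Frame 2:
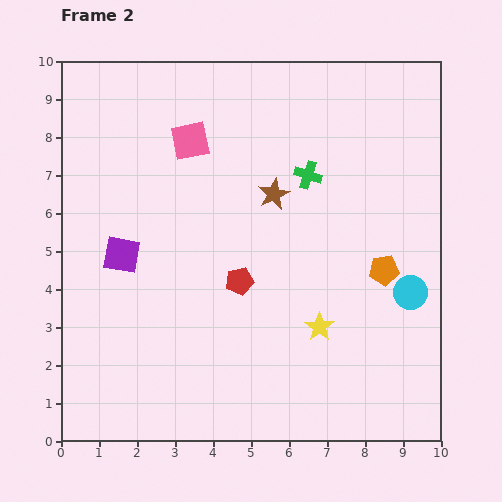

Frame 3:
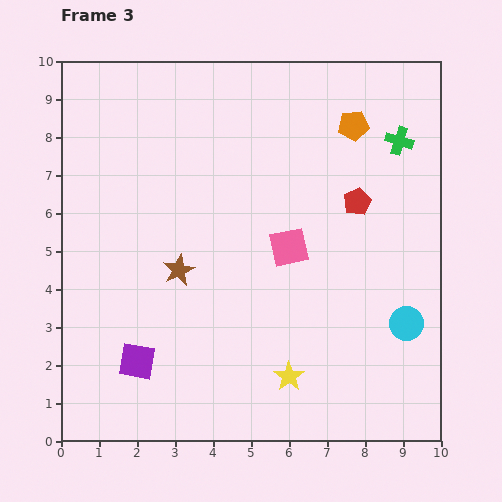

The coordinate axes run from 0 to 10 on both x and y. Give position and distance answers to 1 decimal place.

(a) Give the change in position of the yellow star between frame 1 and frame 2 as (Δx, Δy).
(-0.8, -1.3)

The yellow star was at (7.6, 4.3) in frame 1 and (6.8, 3.0) in frame 2.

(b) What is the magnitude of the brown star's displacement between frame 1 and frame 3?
6.5

The brown star moved from (8.1, 8.6) to (3.1, 4.5), a distance of √(5.0² + 4.1²) ≈ 6.5.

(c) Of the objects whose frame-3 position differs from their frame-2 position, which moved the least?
the cyan circle

(moved 0.8)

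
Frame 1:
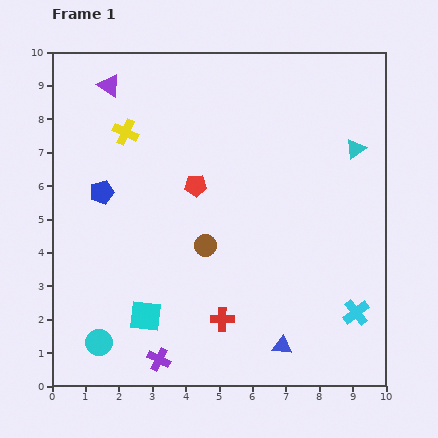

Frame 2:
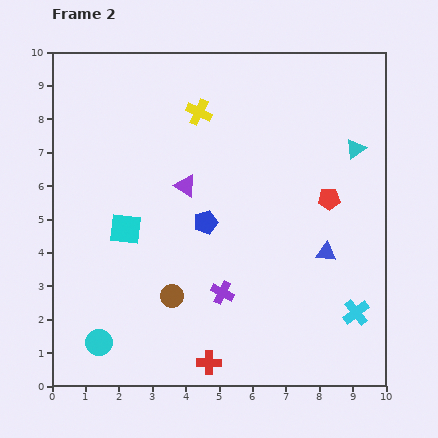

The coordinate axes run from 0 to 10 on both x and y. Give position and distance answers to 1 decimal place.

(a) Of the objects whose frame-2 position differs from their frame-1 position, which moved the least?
the red cross

(moved 1.4)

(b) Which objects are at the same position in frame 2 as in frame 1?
the cyan triangle, the cyan cross, the cyan circle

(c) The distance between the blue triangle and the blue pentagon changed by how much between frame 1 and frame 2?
-3.4

Distance in frame 1: 7.1. Distance in frame 2: 3.7.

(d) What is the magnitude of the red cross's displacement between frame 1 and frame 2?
1.4

The red cross moved from (5.1, 2.0) to (4.7, 0.7), a distance of √(0.4² + 1.3²) ≈ 1.4.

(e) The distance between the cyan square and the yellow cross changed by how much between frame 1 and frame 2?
-1.4

Distance in frame 1: 5.5. Distance in frame 2: 4.1.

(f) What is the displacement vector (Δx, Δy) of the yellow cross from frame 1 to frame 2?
(2.2, 0.6)

The yellow cross was at (2.2, 7.6) in frame 1 and (4.4, 8.2) in frame 2.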